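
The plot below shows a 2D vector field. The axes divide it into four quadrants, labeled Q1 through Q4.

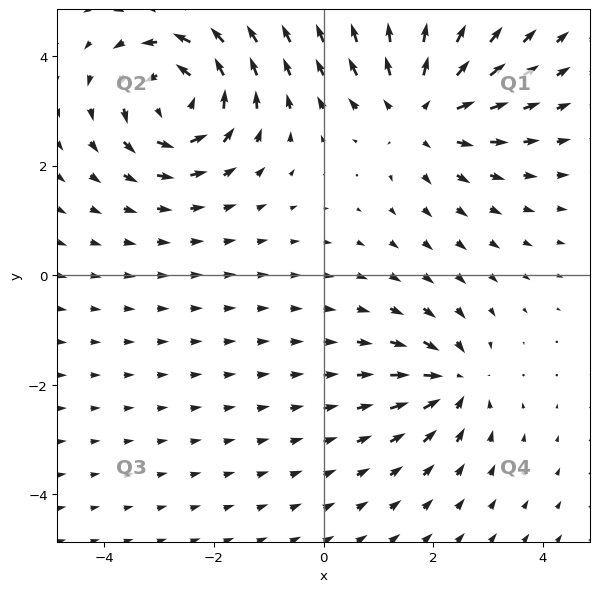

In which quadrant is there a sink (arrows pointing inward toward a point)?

The sink sits at approximately (2.4, -1.9), which lies in quadrant Q4. The divergence there is about -5, negative as expected for a sink.

Q4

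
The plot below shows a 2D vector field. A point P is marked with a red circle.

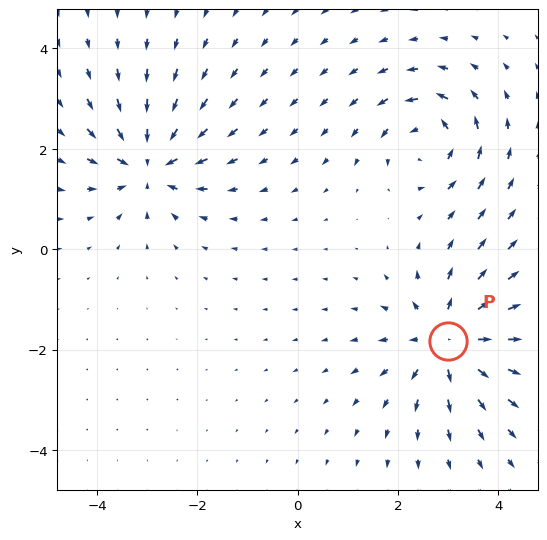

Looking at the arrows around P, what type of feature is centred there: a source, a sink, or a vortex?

At P (3.0, -1.8) the arrows spread outward. Divergence about +4, curl ≈0 — positive divergence with near-zero curl is a source.

source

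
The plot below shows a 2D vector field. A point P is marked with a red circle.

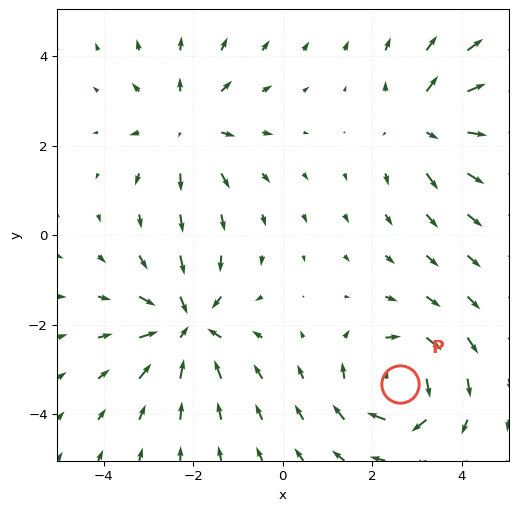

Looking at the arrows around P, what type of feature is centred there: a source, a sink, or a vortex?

vortex

At P (2.6, -3.3) the arrows circulate clockwise. Divergence ≈0, curl about -5 — near-zero divergence with nonzero curl is a vortex.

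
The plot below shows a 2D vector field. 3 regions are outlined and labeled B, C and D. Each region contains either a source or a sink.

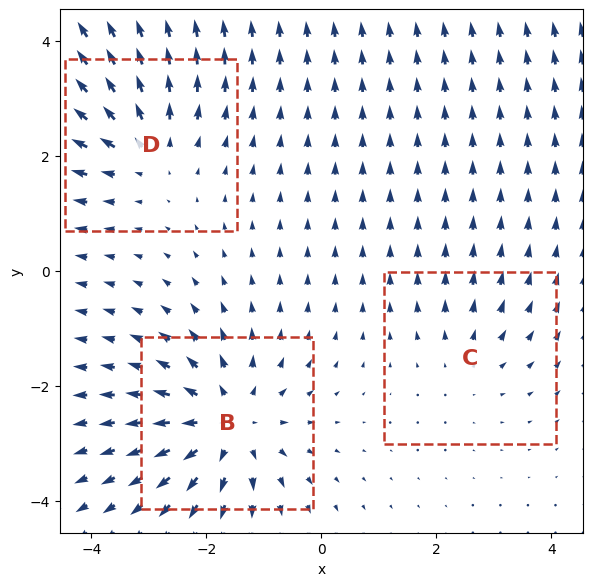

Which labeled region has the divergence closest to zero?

C

Divergence at each region's feature centre — B: about +4, C: about +2, D: about +3. Region C is closest to zero.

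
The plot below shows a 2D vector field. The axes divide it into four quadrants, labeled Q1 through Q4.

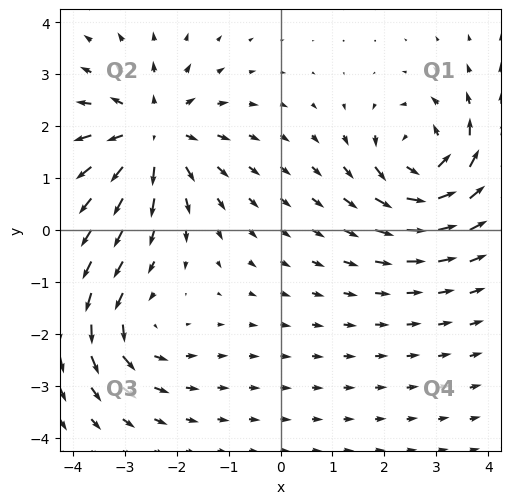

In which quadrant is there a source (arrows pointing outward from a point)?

Q2

The source sits at approximately (-2.5, 1.9), which lies in quadrant Q2. The divergence there is about +5, positive as expected for a source.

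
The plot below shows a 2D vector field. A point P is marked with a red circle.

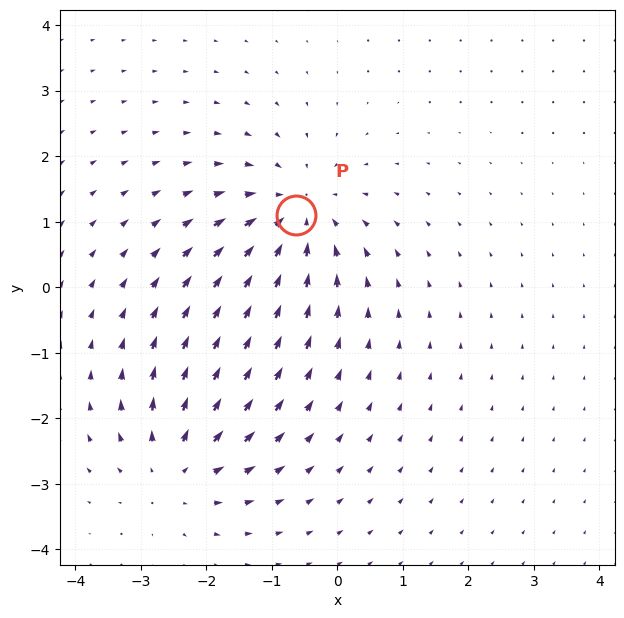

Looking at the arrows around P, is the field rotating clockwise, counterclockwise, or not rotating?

not rotating

Near P at (-0.6, 1.1) the arrows show no circulation. The curl there is ≈0.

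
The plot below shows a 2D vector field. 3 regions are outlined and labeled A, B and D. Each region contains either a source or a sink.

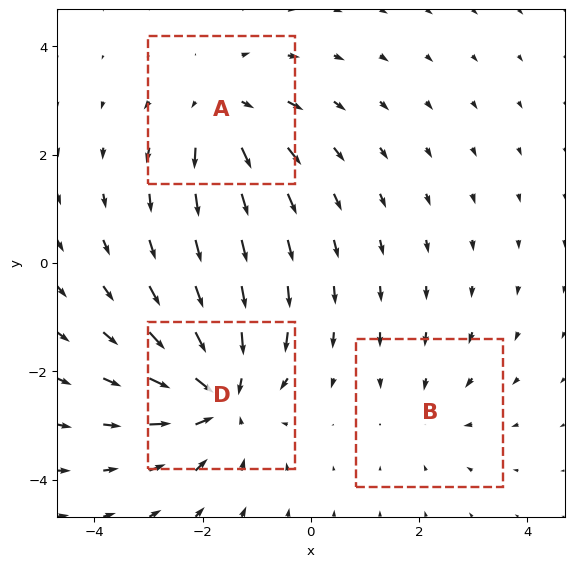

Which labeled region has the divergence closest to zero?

B

Divergence at each region's feature centre — A: about +3, B: about -2, D: about -5. Region B is closest to zero.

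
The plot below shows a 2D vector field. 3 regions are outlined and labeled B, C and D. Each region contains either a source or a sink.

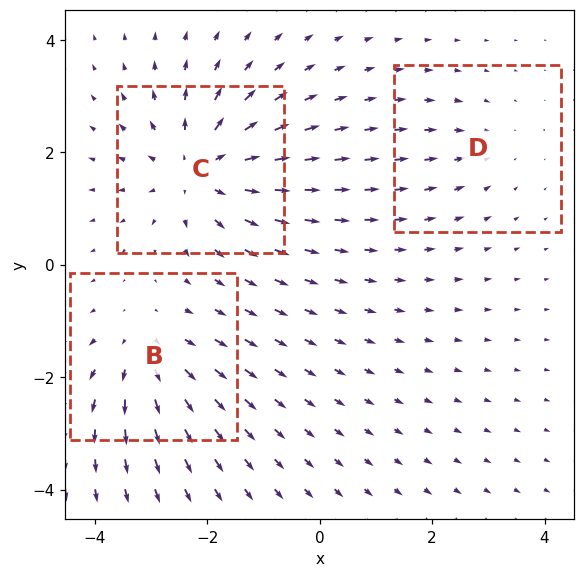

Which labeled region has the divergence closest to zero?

Divergence at each region's feature centre — B: about +3, C: about +5, D: about -2. Region D is closest to zero.

D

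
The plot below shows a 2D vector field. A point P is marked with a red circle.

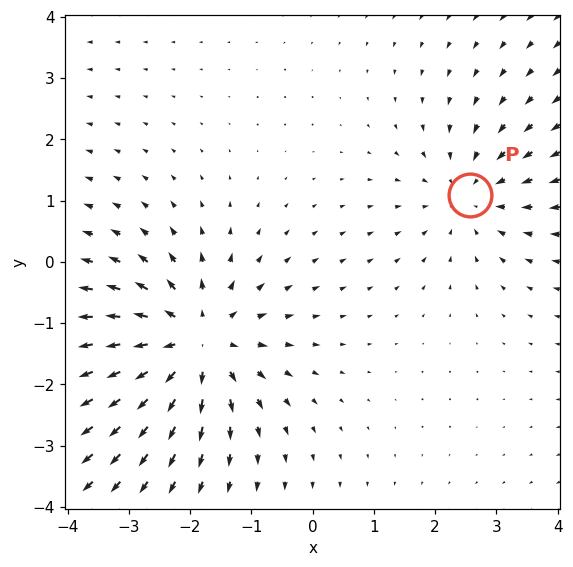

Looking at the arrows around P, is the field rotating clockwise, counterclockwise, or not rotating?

Near P at (2.6, 1.1) the arrows show no circulation. The curl there is ≈0.

not rotating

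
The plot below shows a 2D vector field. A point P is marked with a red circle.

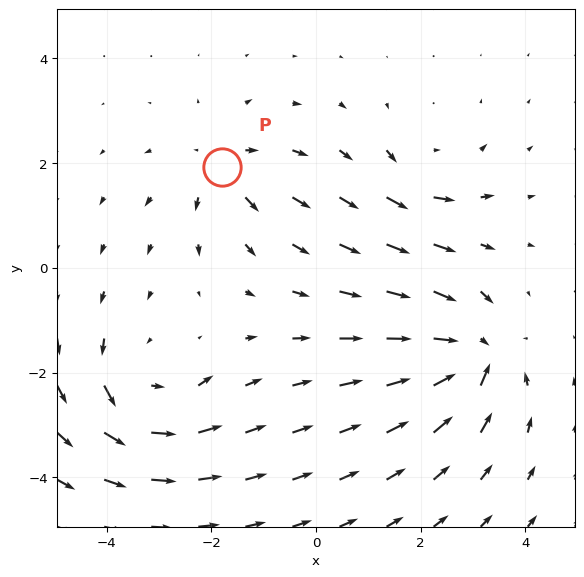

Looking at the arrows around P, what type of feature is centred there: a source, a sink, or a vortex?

At P (-1.8, 1.9) the arrows spread outward. Divergence about +4, curl ≈0 — positive divergence with near-zero curl is a source.

source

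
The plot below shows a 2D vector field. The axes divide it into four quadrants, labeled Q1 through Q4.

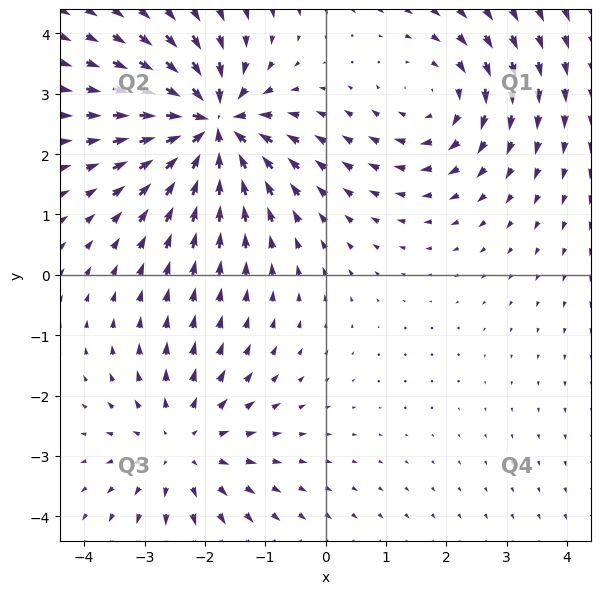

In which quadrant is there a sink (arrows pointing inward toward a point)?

Q2

The sink sits at approximately (-1.9, 2.5), which lies in quadrant Q2. The divergence there is about -7, negative as expected for a sink.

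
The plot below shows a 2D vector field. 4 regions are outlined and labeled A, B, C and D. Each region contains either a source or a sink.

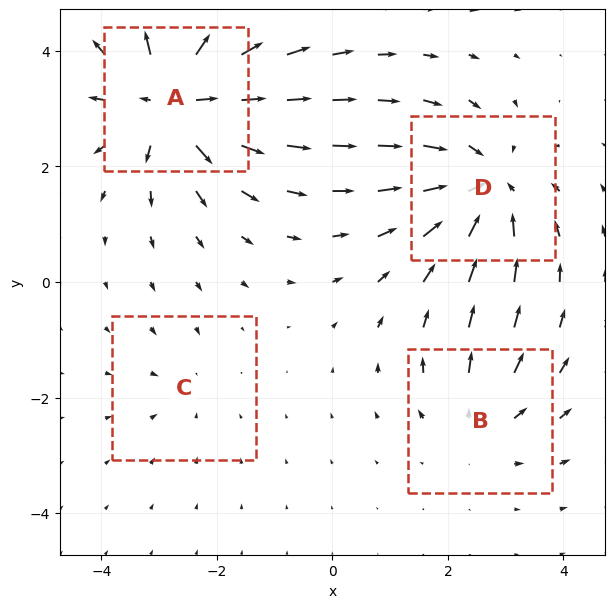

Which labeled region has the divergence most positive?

Divergence at each region's feature centre — A: about +7, B: about +3, C: about -2, D: about -5. Region A is most positive.

A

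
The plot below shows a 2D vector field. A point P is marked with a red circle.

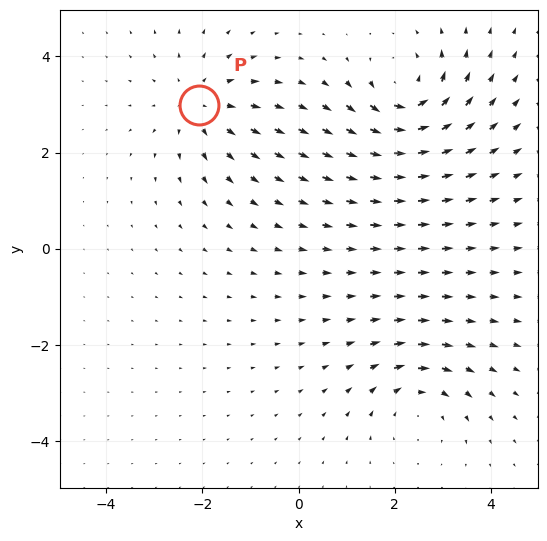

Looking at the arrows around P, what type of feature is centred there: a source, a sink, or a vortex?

source

At P (-2.1, 3.0) the arrows spread outward. Divergence about +4, curl ≈0 — positive divergence with near-zero curl is a source.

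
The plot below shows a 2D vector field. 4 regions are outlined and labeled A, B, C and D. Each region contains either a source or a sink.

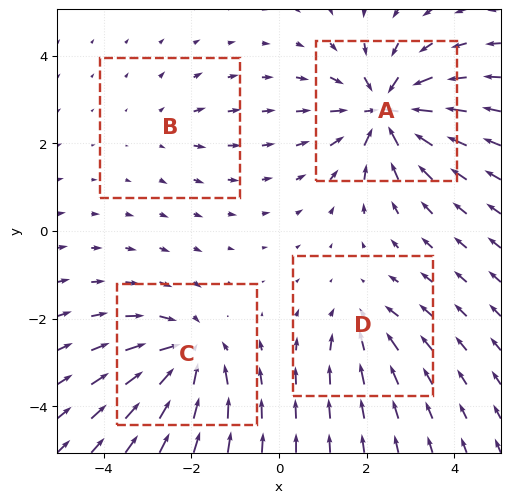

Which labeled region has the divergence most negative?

A

Divergence at each region's feature centre — A: about -7, B: about +2, C: about -6, D: about -3. Region A is most negative.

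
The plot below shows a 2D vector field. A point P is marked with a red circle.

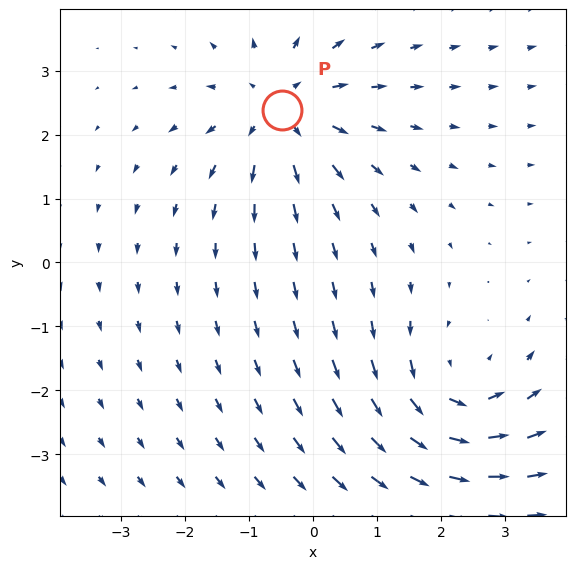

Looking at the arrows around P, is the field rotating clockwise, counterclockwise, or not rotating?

Near P at (-0.5, 2.4) the arrows show no circulation. The curl there is ≈0.

not rotating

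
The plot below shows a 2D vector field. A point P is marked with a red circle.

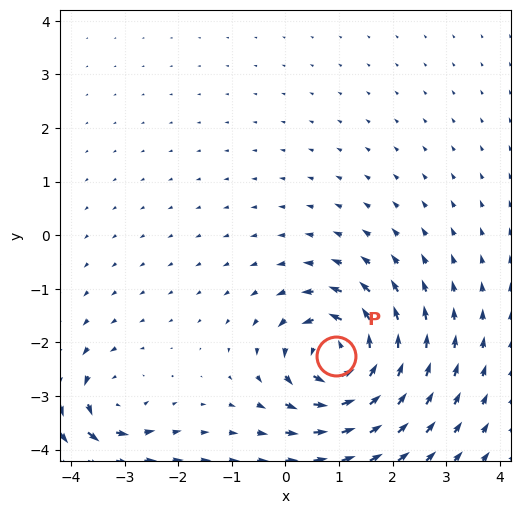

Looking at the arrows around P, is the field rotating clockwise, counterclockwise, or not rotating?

counterclockwise

Near P at (0.9, -2.3) the arrows circulate counterclockwise. The curl (z-component) there is about +7; positive curl means counterclockwise rotation.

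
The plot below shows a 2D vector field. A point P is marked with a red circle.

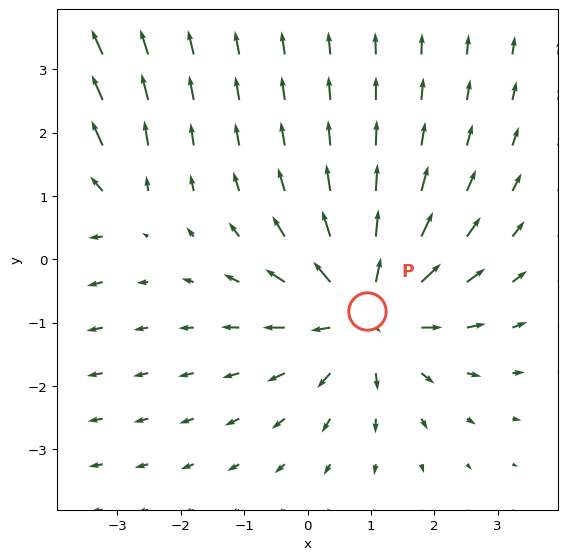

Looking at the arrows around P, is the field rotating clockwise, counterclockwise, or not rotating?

not rotating

Near P at (0.9, -0.8) the arrows show no circulation. The curl there is ≈0.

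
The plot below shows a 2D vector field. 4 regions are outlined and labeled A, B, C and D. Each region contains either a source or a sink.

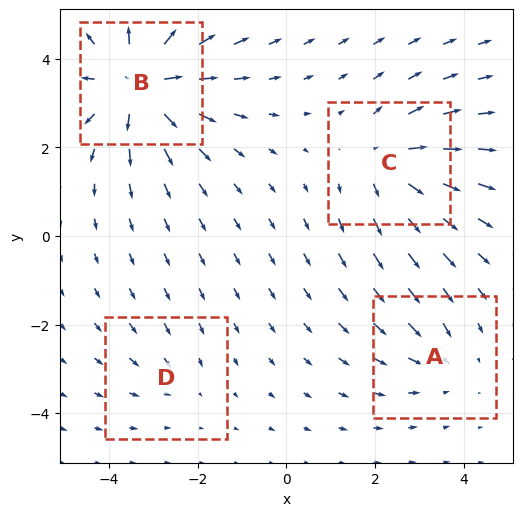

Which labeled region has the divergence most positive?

Divergence at each region's feature centre — A: about -3, B: about +7, C: about +5, D: about -2. Region B is most positive.

B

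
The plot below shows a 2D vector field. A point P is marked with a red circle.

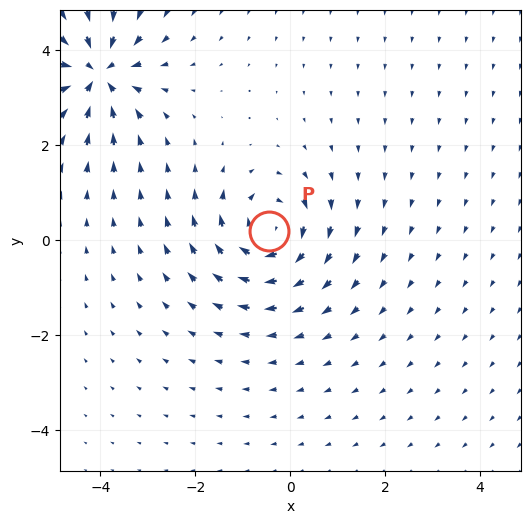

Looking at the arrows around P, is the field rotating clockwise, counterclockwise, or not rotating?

Near P at (-0.4, 0.2) the arrows circulate clockwise. The curl (z-component) there is about -5; negative curl means clockwise rotation.

clockwise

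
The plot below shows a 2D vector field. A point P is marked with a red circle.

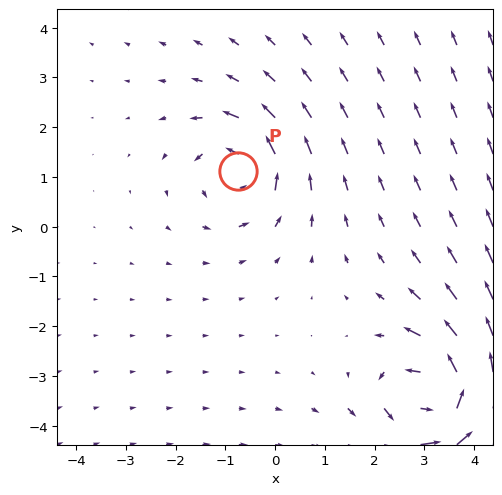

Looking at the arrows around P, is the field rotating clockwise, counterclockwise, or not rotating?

Near P at (-0.7, 1.1) the arrows circulate counterclockwise. The curl (z-component) there is about +4; positive curl means counterclockwise rotation.

counterclockwise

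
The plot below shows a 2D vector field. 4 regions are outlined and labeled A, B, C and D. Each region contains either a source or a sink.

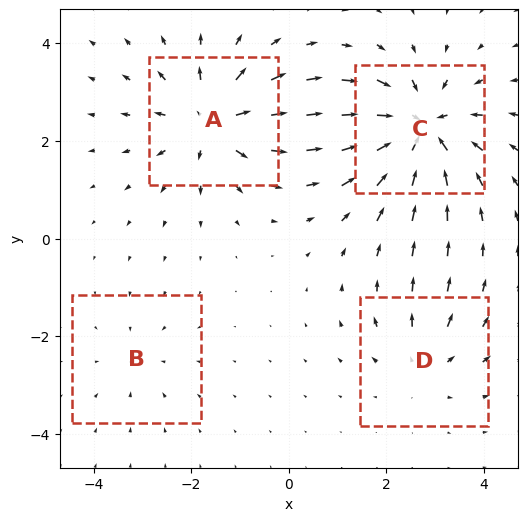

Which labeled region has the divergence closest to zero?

Divergence at each region's feature centre — A: about +6, B: about -2, C: about -7, D: about +3. Region B is closest to zero.

B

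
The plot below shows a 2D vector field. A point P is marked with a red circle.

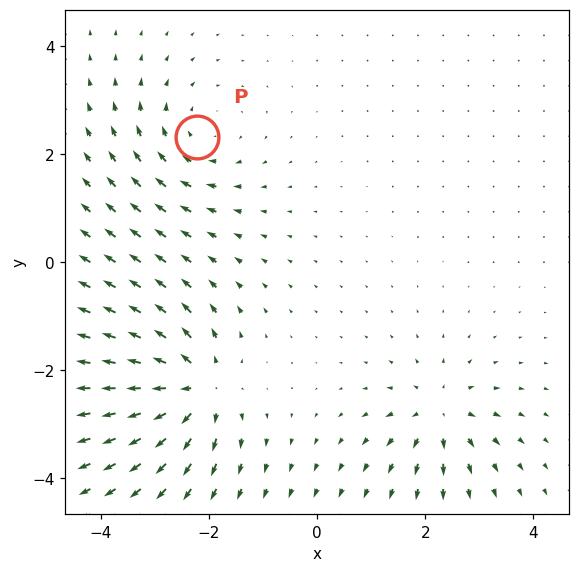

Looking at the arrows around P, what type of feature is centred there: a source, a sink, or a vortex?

vortex

At P (-2.2, 2.3) the arrows circulate clockwise. Divergence ≈0, curl about -3 — near-zero divergence with nonzero curl is a vortex.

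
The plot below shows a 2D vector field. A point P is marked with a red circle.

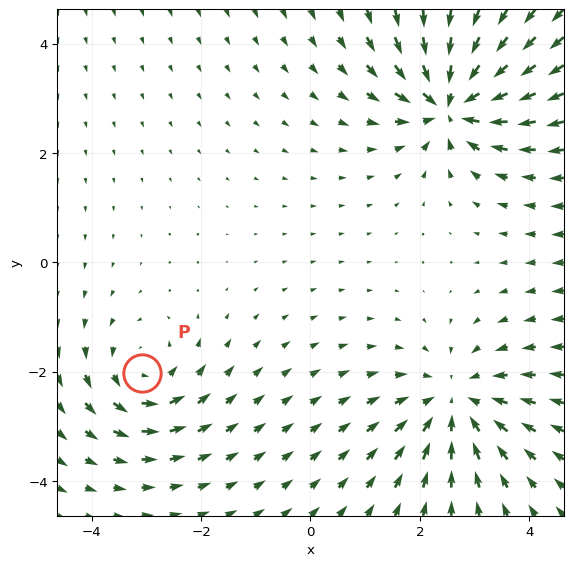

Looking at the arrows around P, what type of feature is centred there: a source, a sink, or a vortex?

vortex

At P (-3.1, -2.0) the arrows circulate counterclockwise. Divergence ≈0, curl about +3 — near-zero divergence with nonzero curl is a vortex.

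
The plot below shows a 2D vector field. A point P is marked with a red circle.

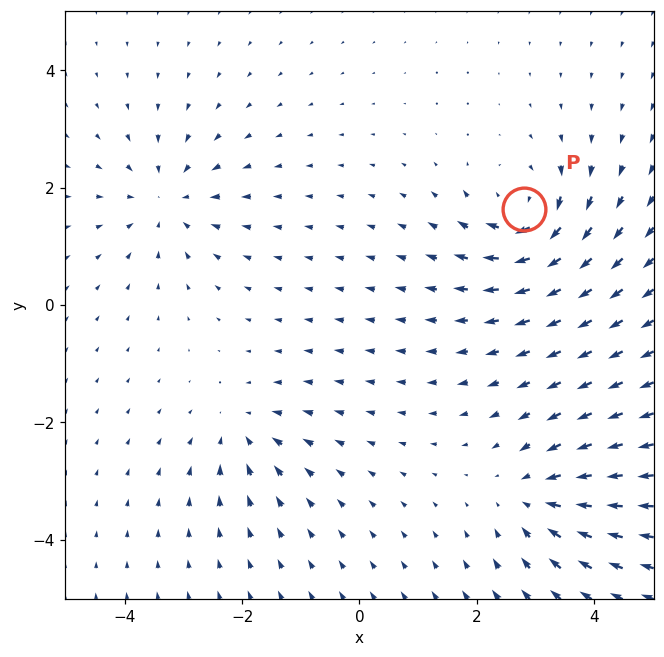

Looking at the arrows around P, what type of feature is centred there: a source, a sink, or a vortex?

vortex

At P (2.8, 1.6) the arrows circulate clockwise. Divergence ≈0, curl about -7 — near-zero divergence with nonzero curl is a vortex.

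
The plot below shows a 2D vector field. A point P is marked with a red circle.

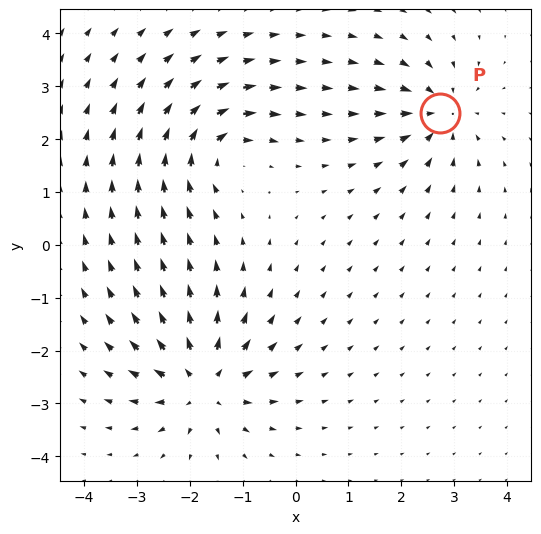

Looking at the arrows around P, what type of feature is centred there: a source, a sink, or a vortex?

At P (2.7, 2.5) the arrows converge inward. Divergence about -4, curl ≈0 — negative divergence with near-zero curl is a sink.

sink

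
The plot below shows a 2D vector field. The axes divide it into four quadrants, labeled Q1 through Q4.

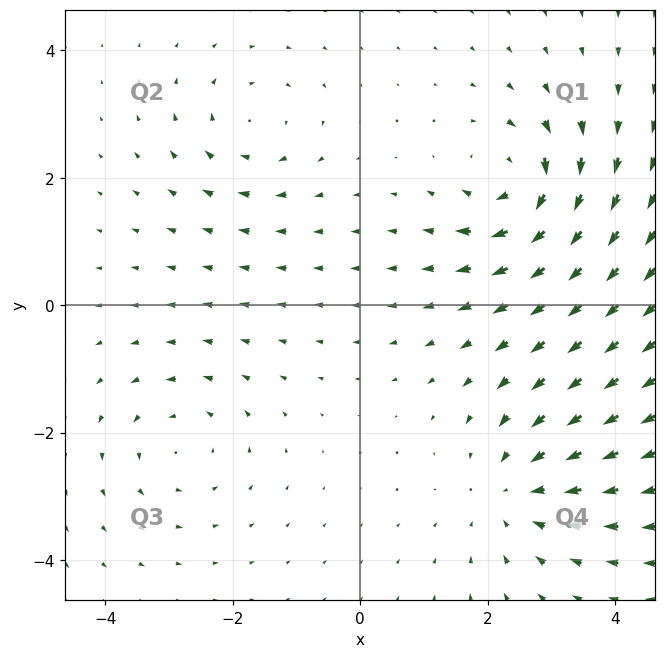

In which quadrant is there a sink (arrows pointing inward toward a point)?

The sink sits at approximately (2.4, -2.9), which lies in quadrant Q4. The divergence there is about -4, negative as expected for a sink.

Q4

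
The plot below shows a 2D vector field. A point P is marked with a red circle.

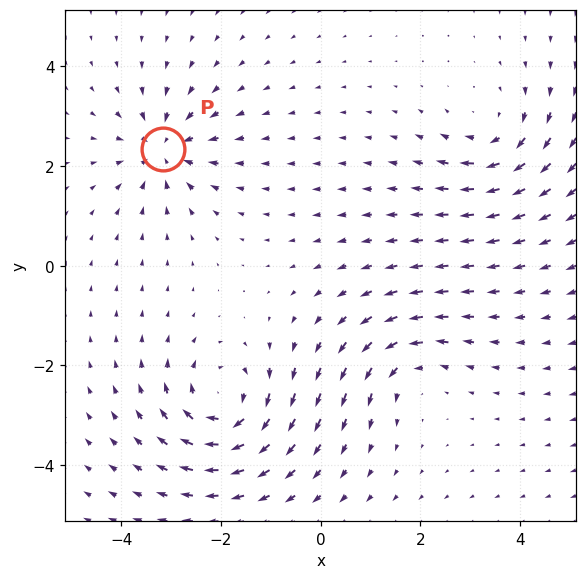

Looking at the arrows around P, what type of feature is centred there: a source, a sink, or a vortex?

sink

At P (-3.2, 2.3) the arrows converge inward. Divergence about -5, curl ≈0 — negative divergence with near-zero curl is a sink.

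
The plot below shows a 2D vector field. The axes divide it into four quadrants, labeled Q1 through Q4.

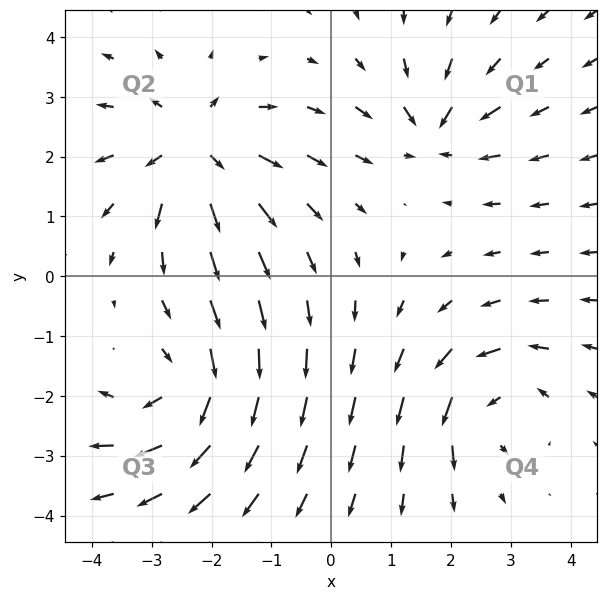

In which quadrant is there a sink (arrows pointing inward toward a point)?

Q1

The sink sits at approximately (1.7, 2.4), which lies in quadrant Q1. The divergence there is about -5, negative as expected for a sink.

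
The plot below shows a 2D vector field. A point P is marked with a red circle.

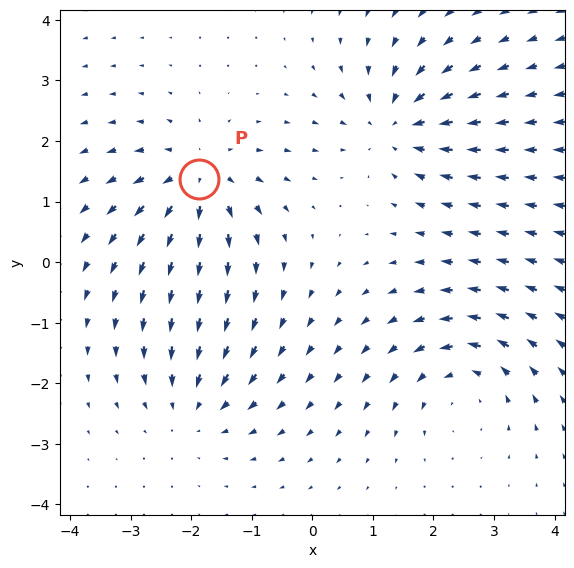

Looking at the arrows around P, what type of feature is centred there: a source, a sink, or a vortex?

At P (-1.9, 1.4) the arrows spread outward. Divergence about +6, curl ≈0 — positive divergence with near-zero curl is a source.

source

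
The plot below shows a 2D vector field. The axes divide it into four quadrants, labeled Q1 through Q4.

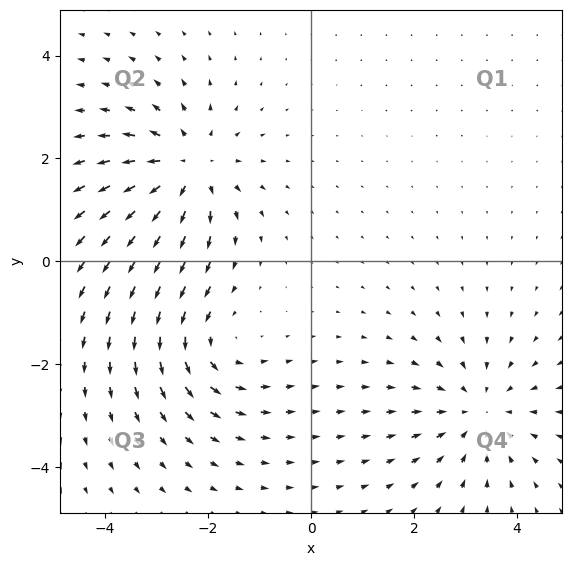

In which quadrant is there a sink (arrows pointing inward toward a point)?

The sink sits at approximately (3.3, -2.9), which lies in quadrant Q4. The divergence there is about -4, negative as expected for a sink.

Q4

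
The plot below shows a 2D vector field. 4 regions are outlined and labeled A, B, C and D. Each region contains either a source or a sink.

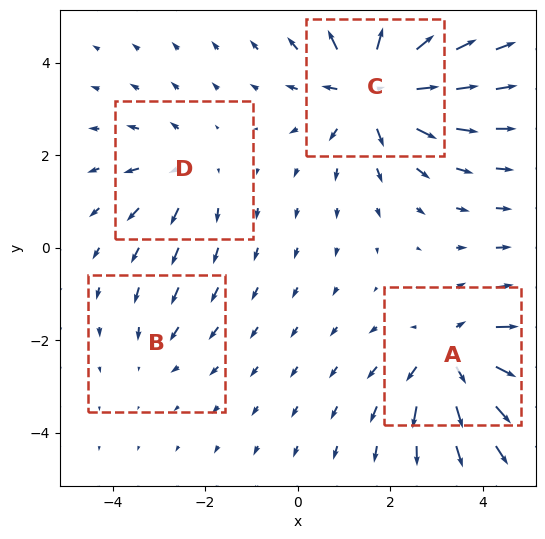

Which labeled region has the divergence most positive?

C

Divergence at each region's feature centre — A: about +5, B: about -2, C: about +7, D: about +3. Region C is most positive.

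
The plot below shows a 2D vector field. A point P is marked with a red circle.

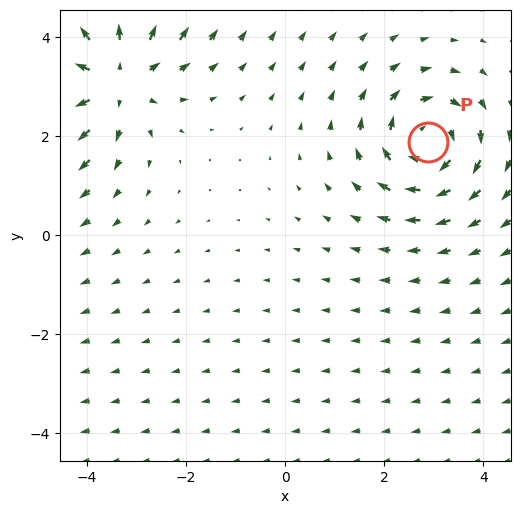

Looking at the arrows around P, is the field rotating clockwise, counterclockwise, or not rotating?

clockwise

Near P at (2.9, 1.9) the arrows circulate clockwise. The curl (z-component) there is about -4; negative curl means clockwise rotation.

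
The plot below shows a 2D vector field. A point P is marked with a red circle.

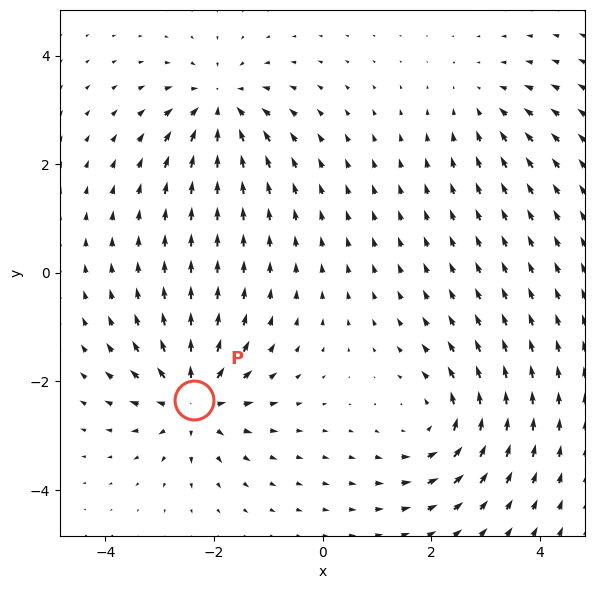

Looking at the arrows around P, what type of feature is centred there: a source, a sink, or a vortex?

source

At P (-2.4, -2.3) the arrows spread outward. Divergence about +7, curl ≈0 — positive divergence with near-zero curl is a source.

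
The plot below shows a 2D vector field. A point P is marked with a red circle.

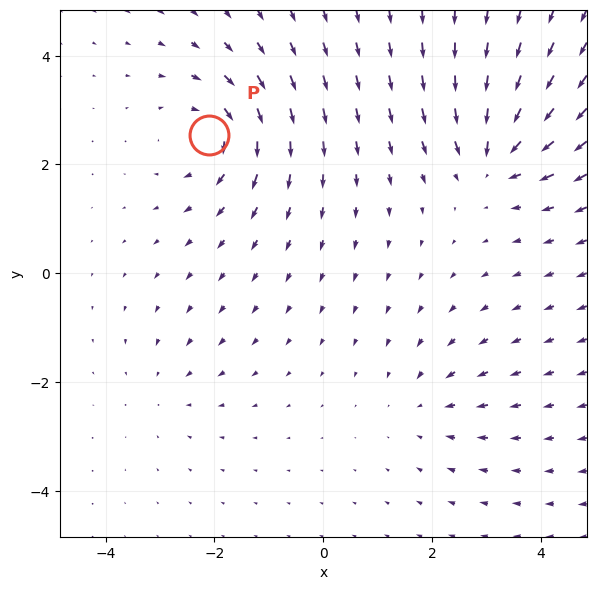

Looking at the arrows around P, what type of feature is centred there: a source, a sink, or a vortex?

vortex

At P (-2.1, 2.5) the arrows circulate clockwise. Divergence ≈0, curl about -5 — near-zero divergence with nonzero curl is a vortex.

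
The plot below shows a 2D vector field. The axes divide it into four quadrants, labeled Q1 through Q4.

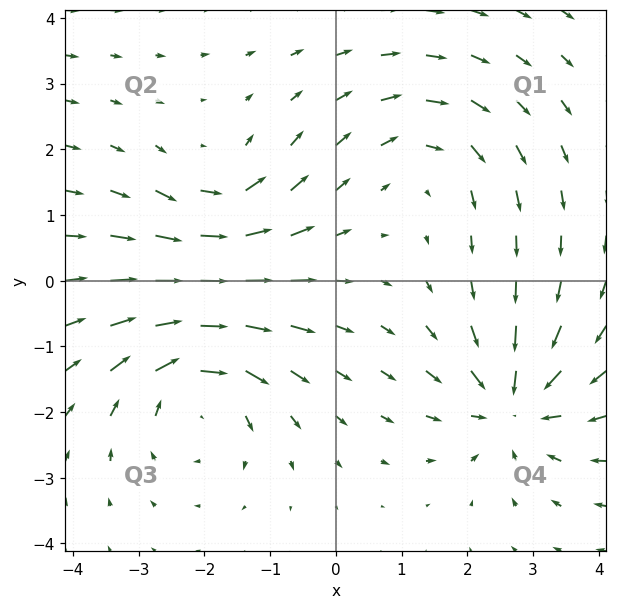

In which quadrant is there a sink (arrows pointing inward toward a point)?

The sink sits at approximately (2.7, -1.9), which lies in quadrant Q4. The divergence there is about -5, negative as expected for a sink.

Q4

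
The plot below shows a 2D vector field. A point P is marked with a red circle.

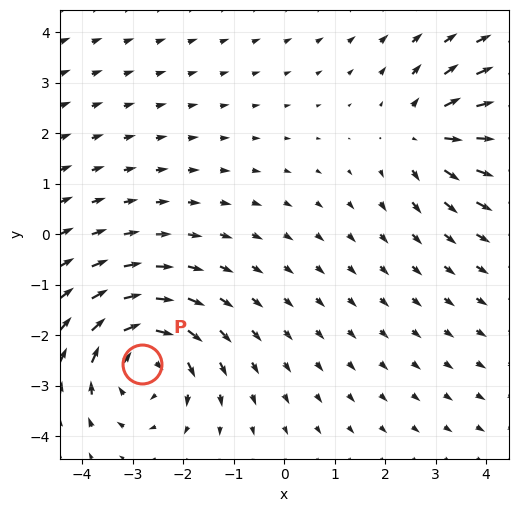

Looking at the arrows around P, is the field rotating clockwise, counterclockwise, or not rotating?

Near P at (-2.8, -2.6) the arrows circulate clockwise. The curl (z-component) there is about -4; negative curl means clockwise rotation.

clockwise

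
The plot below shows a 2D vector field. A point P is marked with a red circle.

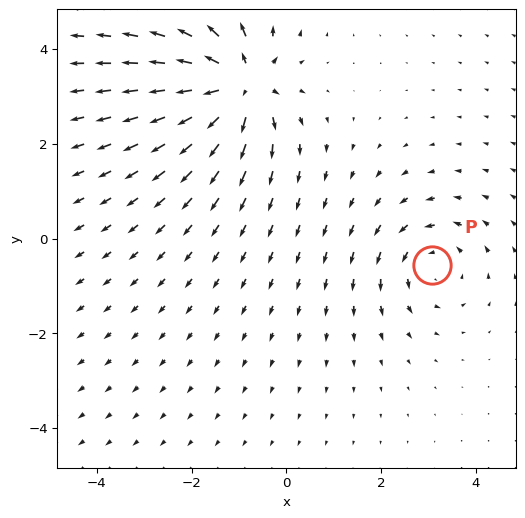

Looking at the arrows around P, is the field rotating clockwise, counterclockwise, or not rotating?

counterclockwise

Near P at (3.1, -0.6) the arrows circulate counterclockwise. The curl (z-component) there is about +3; positive curl means counterclockwise rotation.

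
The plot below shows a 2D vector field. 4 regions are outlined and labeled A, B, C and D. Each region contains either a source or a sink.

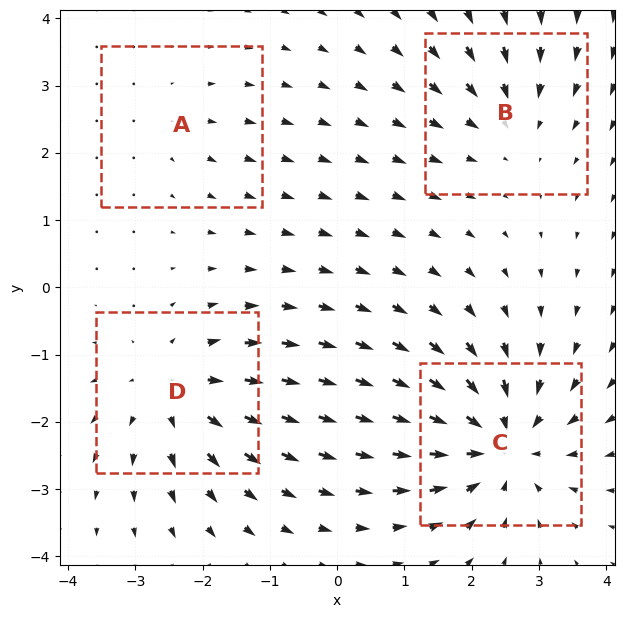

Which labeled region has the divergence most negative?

Divergence at each region's feature centre — A: about +2, B: about -3, C: about -6, D: about +5. Region C is most negative.

C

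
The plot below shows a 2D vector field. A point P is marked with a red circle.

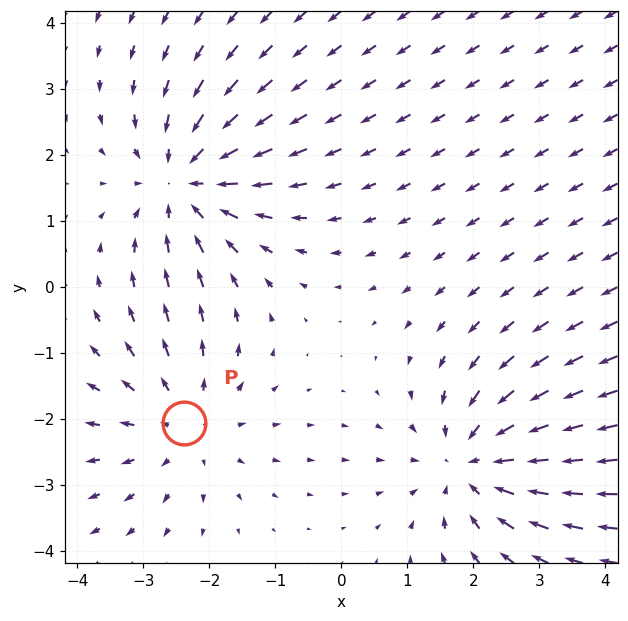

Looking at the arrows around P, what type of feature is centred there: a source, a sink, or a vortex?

At P (-2.4, -2.1) the arrows spread outward. Divergence about +2, curl ≈0 — positive divergence with near-zero curl is a source.

source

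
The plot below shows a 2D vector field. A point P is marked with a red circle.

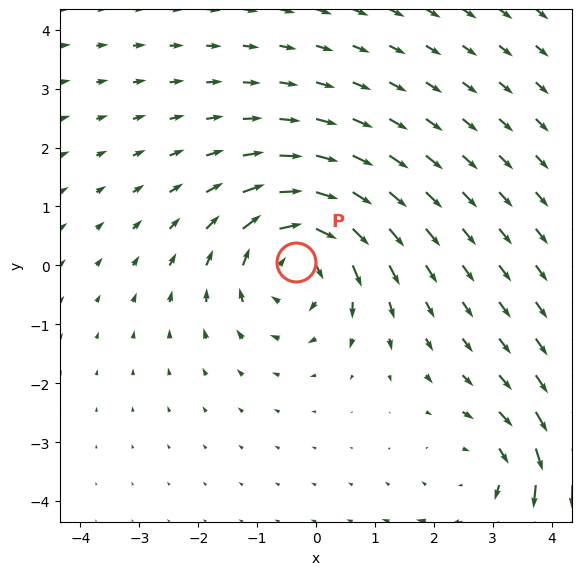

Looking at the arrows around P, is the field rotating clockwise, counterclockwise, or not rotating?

Near P at (-0.3, 0.1) the arrows circulate clockwise. The curl (z-component) there is about -4; negative curl means clockwise rotation.

clockwise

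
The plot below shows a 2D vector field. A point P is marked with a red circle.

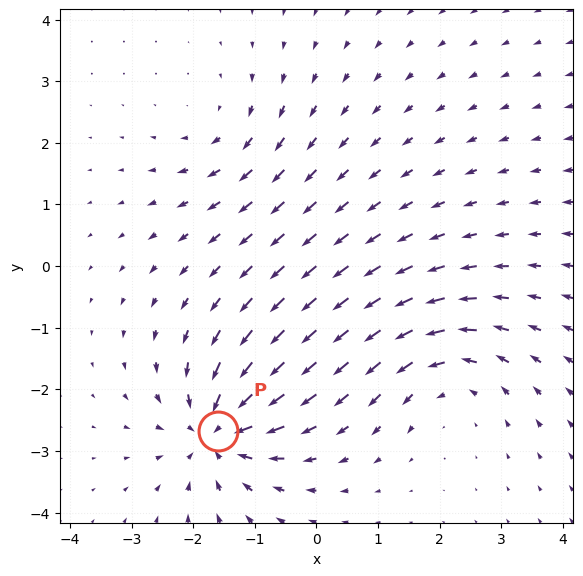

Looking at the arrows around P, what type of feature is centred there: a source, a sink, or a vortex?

sink

At P (-1.6, -2.7) the arrows converge inward. Divergence about -6, curl ≈0 — negative divergence with near-zero curl is a sink.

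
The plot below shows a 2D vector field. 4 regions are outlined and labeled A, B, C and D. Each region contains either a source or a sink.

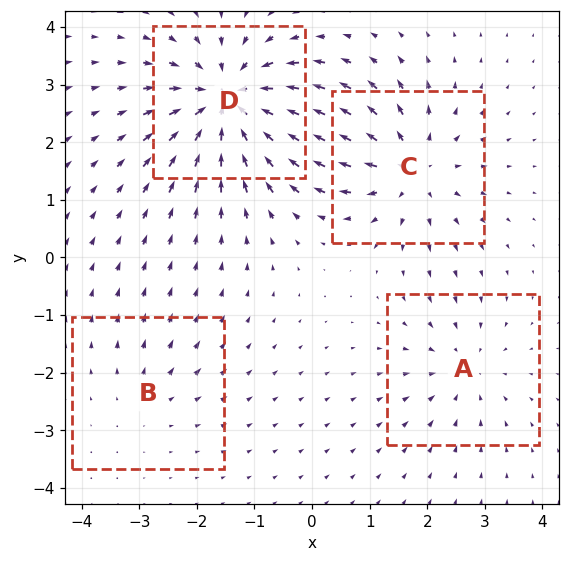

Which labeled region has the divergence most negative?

D

Divergence at each region's feature centre — A: about -3, B: about +2, C: about +5, D: about -7. Region D is most negative.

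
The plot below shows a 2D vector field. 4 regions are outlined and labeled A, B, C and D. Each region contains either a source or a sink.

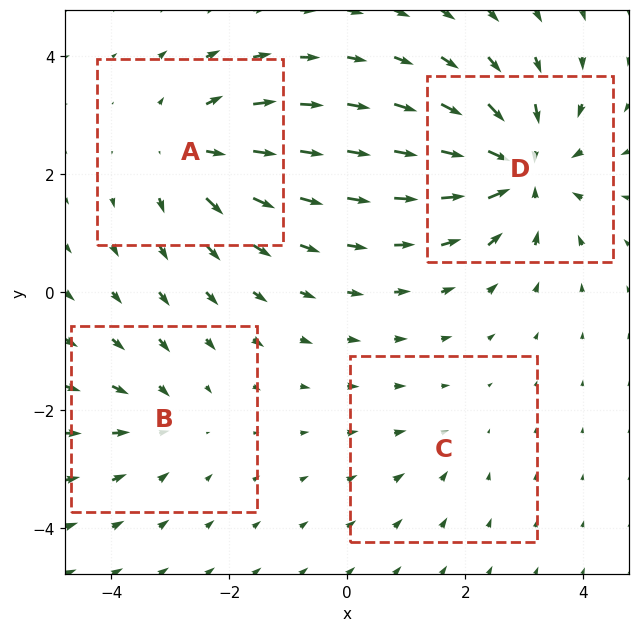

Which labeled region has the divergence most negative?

Divergence at each region's feature centre — A: about +5, B: about -3, C: about -2, D: about -7. Region D is most negative.

D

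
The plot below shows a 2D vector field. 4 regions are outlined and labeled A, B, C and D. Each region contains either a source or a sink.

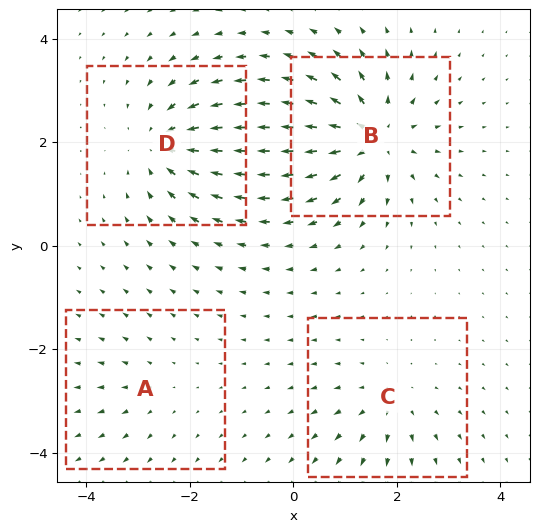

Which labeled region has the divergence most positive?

B

Divergence at each region's feature centre — A: about +2, B: about +7, C: about +4, D: about -6. Region B is most positive.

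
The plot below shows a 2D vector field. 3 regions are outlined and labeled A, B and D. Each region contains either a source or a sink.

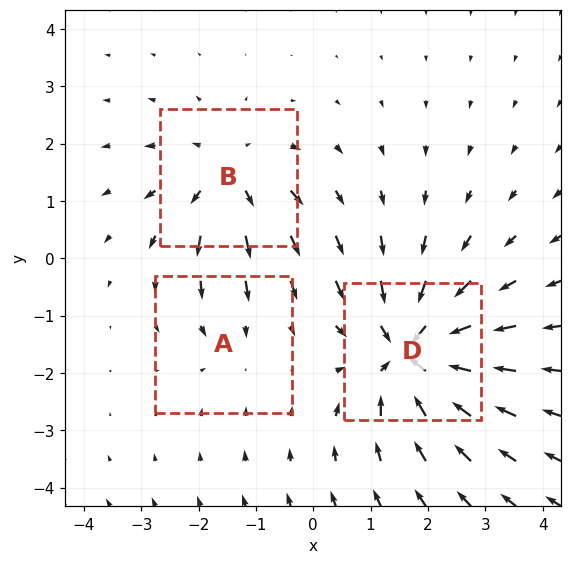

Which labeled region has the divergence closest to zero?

A

Divergence at each region's feature centre — A: about -2, B: about +3, D: about -6. Region A is closest to zero.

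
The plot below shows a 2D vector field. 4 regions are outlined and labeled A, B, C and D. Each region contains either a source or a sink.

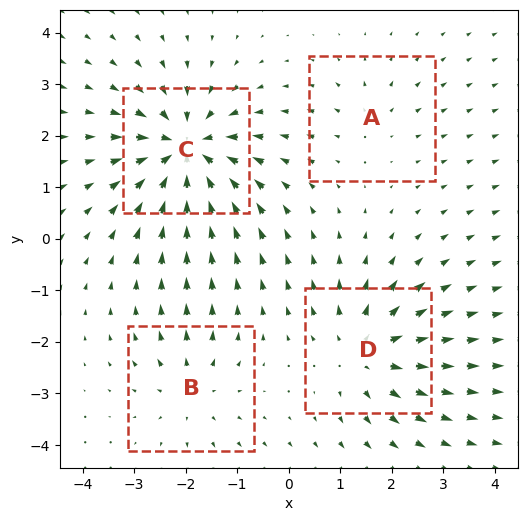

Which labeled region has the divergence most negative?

C

Divergence at each region's feature centre — A: about +2, B: about +4, C: about -7, D: about +5. Region C is most negative.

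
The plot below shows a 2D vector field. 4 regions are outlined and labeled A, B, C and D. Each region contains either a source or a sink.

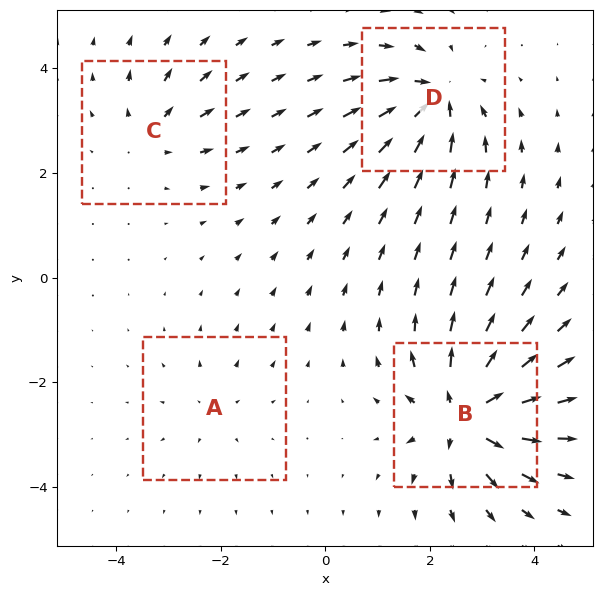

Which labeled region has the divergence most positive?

B

Divergence at each region's feature centre — A: about +3, B: about +9, C: about +4, D: about -7. Region B is most positive.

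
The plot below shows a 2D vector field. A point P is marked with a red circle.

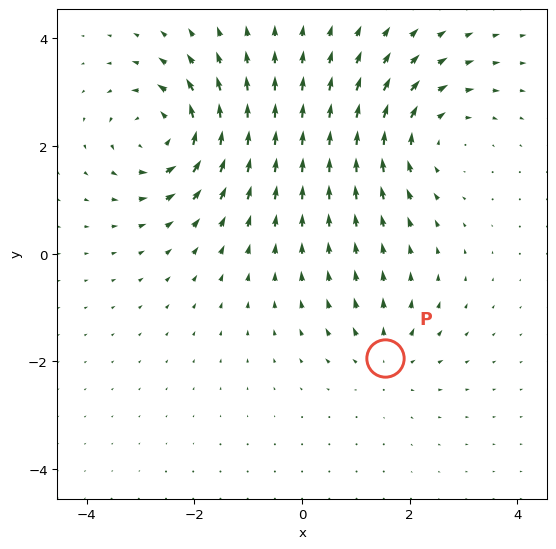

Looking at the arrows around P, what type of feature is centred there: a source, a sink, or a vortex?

At P (1.5, -1.9) the arrows spread outward. Divergence about +3, curl ≈0 — positive divergence with near-zero curl is a source.

source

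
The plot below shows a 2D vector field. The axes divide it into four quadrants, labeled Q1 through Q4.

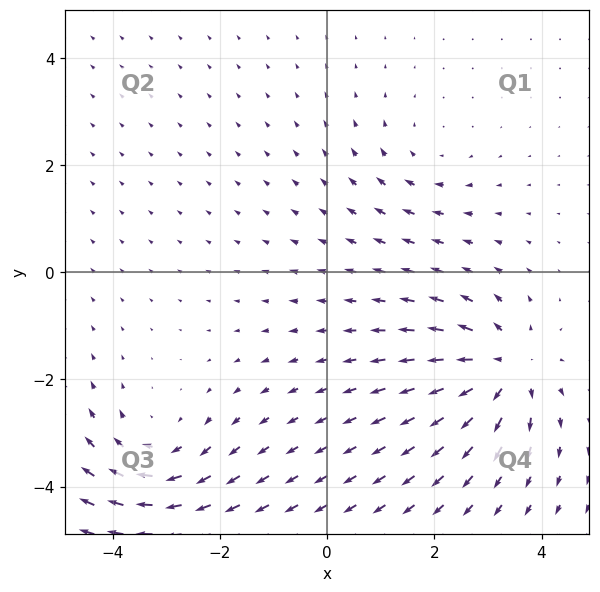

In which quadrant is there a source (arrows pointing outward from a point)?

Q4

The source sits at approximately (3.3, -1.8), which lies in quadrant Q4. The divergence there is about +6, positive as expected for a source.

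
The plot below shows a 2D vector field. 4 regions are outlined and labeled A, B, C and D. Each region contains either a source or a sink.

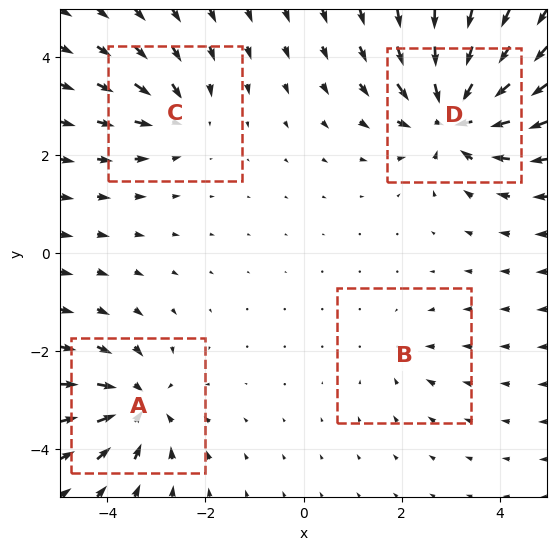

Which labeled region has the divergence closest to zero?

Divergence at each region's feature centre — A: about -5, B: about -2, C: about -4, D: about -8. Region B is closest to zero.

B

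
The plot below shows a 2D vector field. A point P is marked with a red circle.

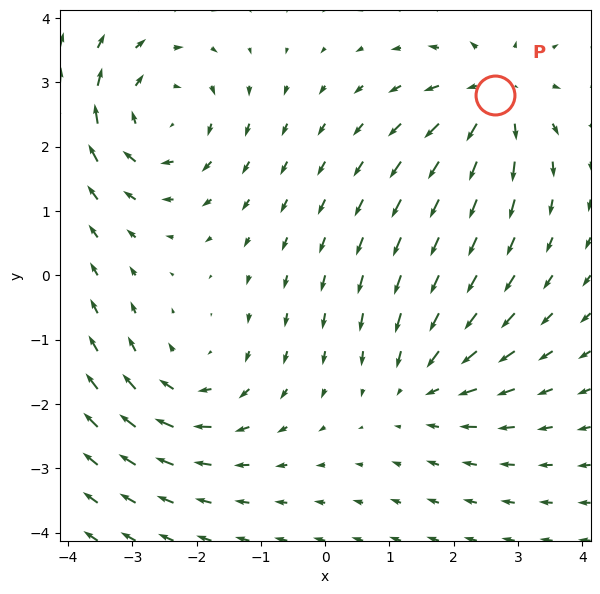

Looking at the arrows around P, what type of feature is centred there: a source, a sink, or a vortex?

At P (2.6, 2.8) the arrows spread outward. Divergence about +4, curl ≈0 — positive divergence with near-zero curl is a source.

source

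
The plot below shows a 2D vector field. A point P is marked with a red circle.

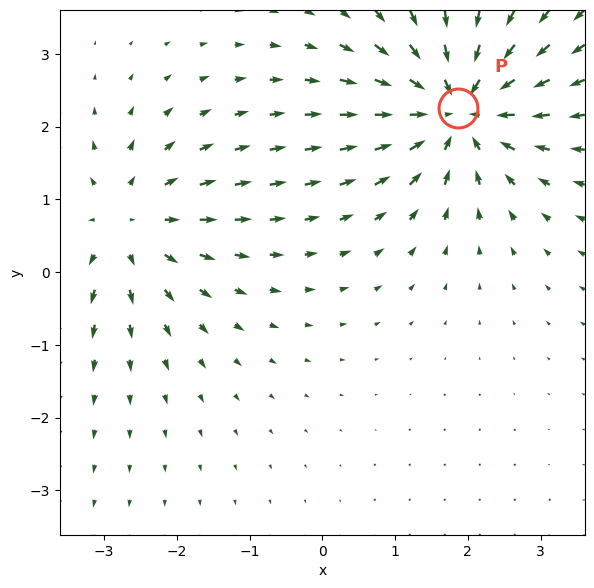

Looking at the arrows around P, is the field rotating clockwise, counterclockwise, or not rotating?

Near P at (1.9, 2.3) the arrows show no circulation. The curl there is ≈0.

not rotating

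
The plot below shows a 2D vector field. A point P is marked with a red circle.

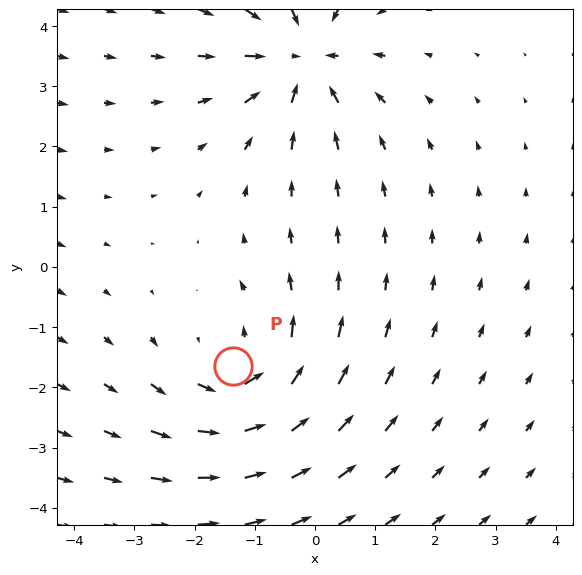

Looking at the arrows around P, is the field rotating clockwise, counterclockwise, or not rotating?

Near P at (-1.4, -1.6) the arrows circulate counterclockwise. The curl (z-component) there is about +3; positive curl means counterclockwise rotation.

counterclockwise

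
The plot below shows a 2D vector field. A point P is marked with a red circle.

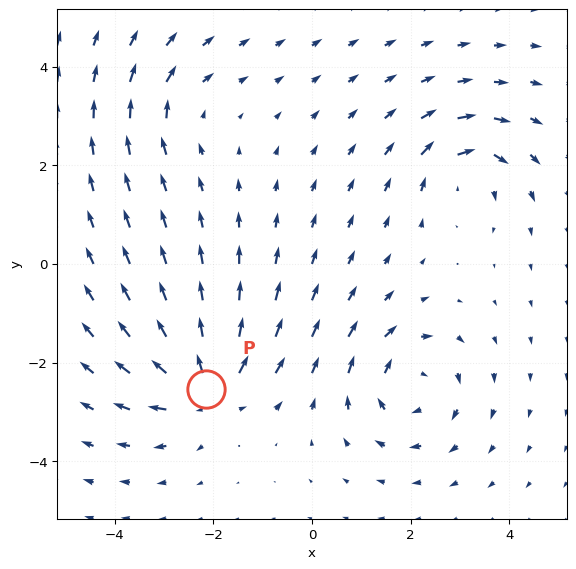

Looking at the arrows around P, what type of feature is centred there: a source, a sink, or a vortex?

source

At P (-2.1, -2.5) the arrows spread outward. Divergence about +6, curl ≈0 — positive divergence with near-zero curl is a source.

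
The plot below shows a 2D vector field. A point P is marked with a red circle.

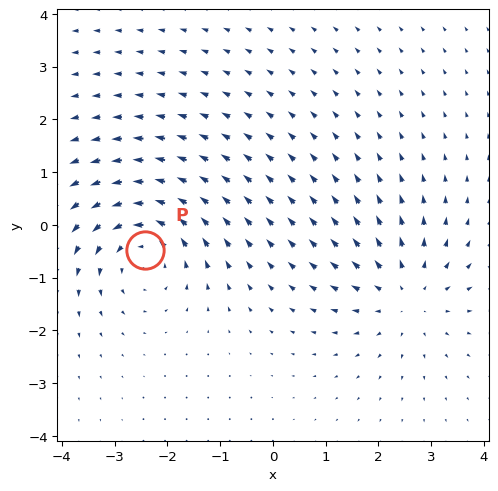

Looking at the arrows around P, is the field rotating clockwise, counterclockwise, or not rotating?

counterclockwise

Near P at (-2.4, -0.5) the arrows circulate counterclockwise. The curl (z-component) there is about +5; positive curl means counterclockwise rotation.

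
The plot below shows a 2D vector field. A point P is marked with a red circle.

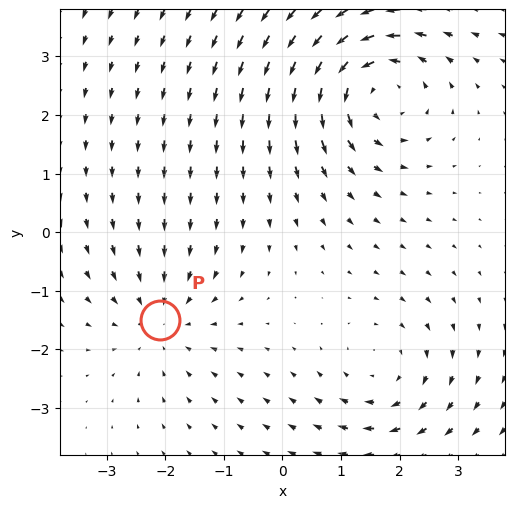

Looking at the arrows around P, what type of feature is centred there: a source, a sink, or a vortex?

sink

At P (-2.1, -1.5) the arrows converge inward. Divergence about -3, curl ≈0 — negative divergence with near-zero curl is a sink.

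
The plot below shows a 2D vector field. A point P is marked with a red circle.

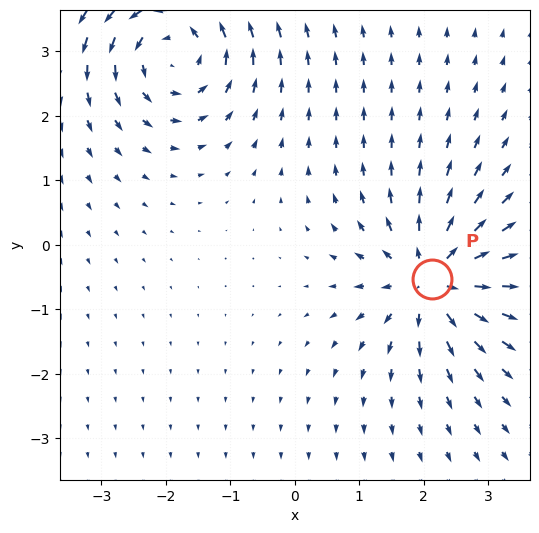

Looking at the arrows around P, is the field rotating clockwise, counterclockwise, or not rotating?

Near P at (2.1, -0.5) the arrows show no circulation. The curl there is ≈0.

not rotating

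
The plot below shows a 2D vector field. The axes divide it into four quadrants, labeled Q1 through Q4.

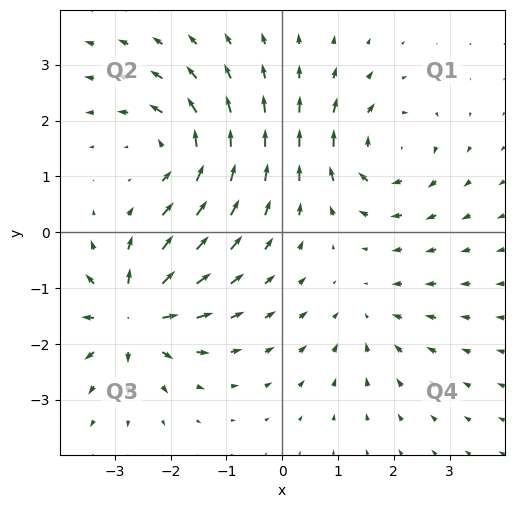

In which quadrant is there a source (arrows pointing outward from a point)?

The source sits at approximately (-2.7, -1.5), which lies in quadrant Q3. The divergence there is about +7, positive as expected for a source.

Q3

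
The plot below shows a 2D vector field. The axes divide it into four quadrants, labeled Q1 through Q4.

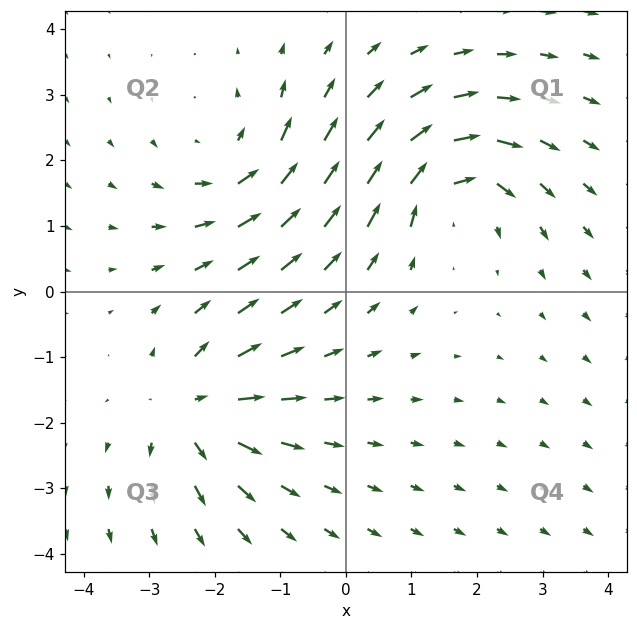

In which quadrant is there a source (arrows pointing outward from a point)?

The source sits at approximately (-2.3, -1.8), which lies in quadrant Q3. The divergence there is about +4, positive as expected for a source.

Q3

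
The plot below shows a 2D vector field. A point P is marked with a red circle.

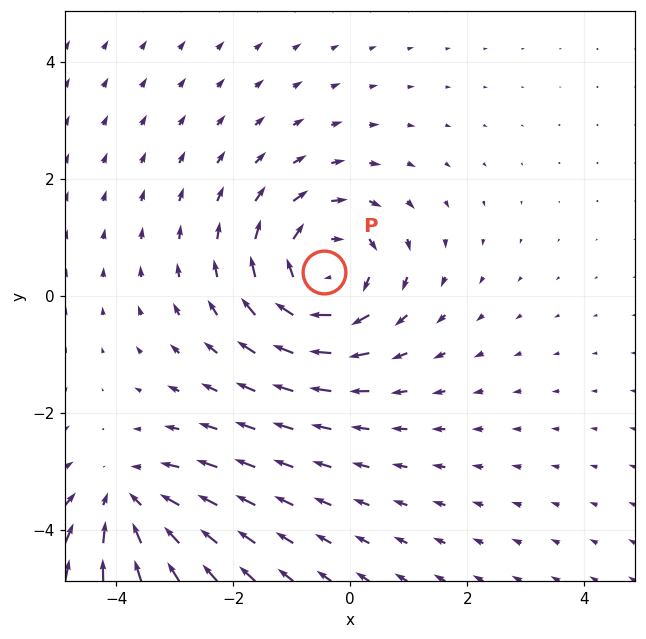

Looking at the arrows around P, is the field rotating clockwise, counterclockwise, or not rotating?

Near P at (-0.5, 0.4) the arrows circulate clockwise. The curl (z-component) there is about -4; negative curl means clockwise rotation.

clockwise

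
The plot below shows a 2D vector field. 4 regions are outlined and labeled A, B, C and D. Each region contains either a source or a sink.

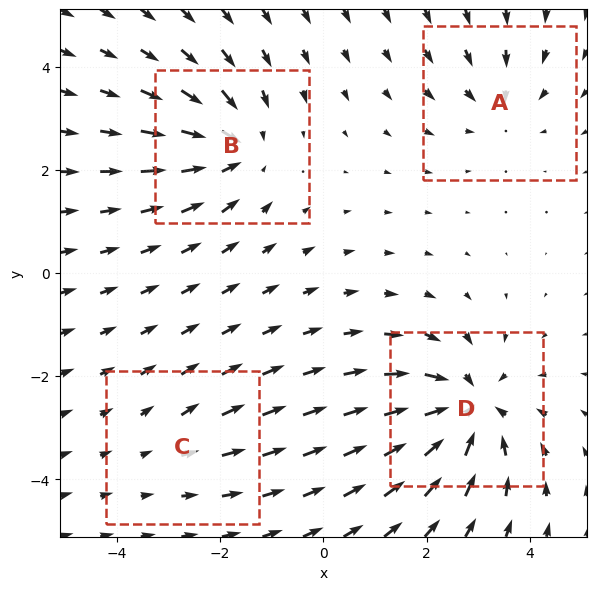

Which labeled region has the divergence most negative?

D

Divergence at each region's feature centre — A: about -3, B: about -5, C: about +2, D: about -7. Region D is most negative.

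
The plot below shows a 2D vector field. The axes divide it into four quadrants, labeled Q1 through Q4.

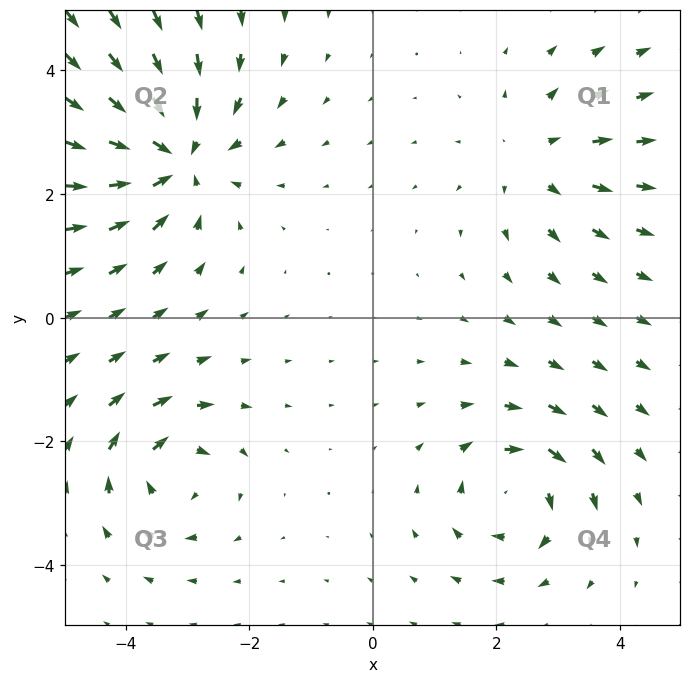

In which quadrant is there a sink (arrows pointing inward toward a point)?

Q2

The sink sits at approximately (-3.2, 2.6), which lies in quadrant Q2. The divergence there is about -4, negative as expected for a sink.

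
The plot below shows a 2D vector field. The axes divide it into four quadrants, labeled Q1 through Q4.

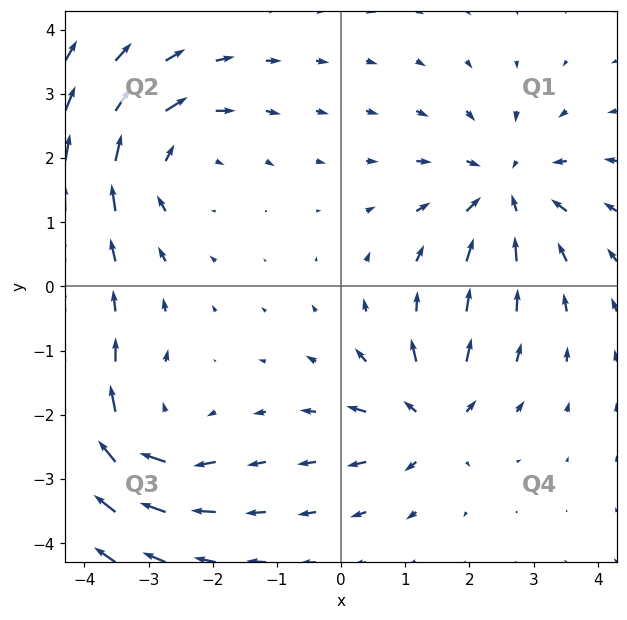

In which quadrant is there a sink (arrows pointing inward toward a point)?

Q1

The sink sits at approximately (2.6, 1.5), which lies in quadrant Q1. The divergence there is about -4, negative as expected for a sink.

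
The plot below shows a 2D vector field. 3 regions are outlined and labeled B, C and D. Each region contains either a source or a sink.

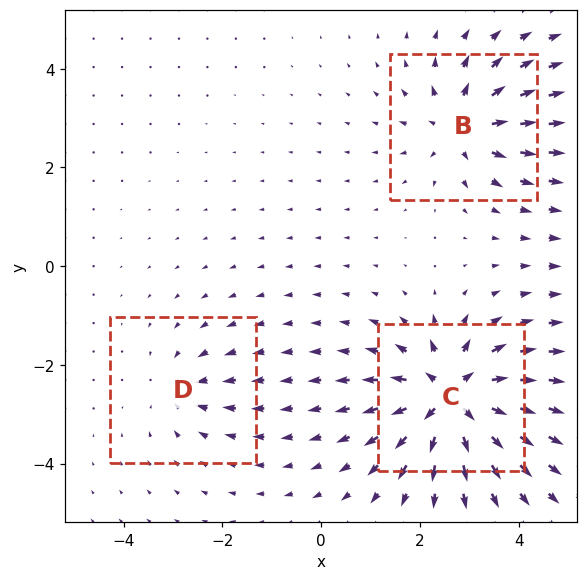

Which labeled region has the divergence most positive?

Divergence at each region's feature centre — B: about +4, C: about +7, D: about -3. Region C is most positive.

C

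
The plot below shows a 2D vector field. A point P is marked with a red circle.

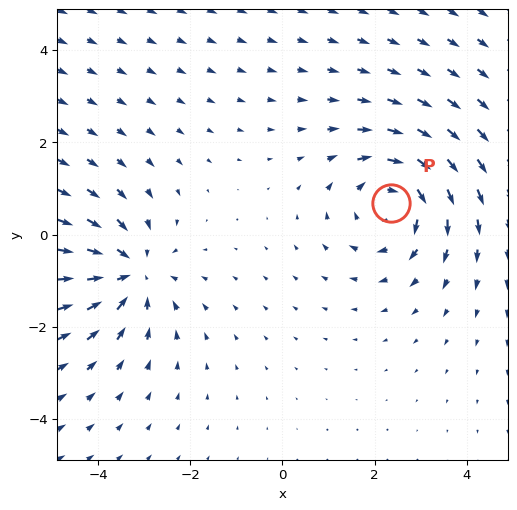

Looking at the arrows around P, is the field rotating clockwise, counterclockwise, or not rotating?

Near P at (2.4, 0.7) the arrows circulate clockwise. The curl (z-component) there is about -4; negative curl means clockwise rotation.

clockwise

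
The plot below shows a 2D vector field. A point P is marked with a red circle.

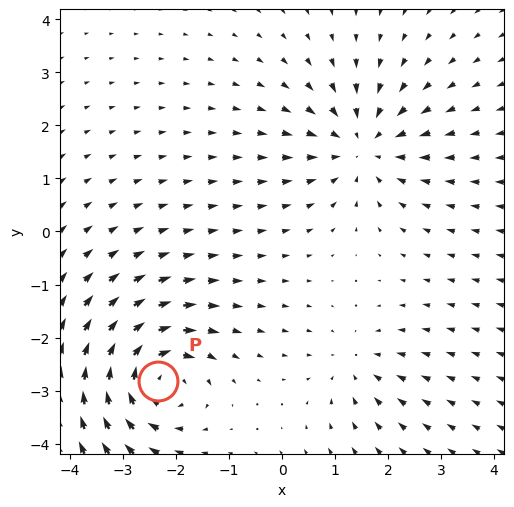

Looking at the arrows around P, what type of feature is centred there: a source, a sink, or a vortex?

vortex

At P (-2.3, -2.8) the arrows circulate clockwise. Divergence ≈0, curl about -6 — near-zero divergence with nonzero curl is a vortex.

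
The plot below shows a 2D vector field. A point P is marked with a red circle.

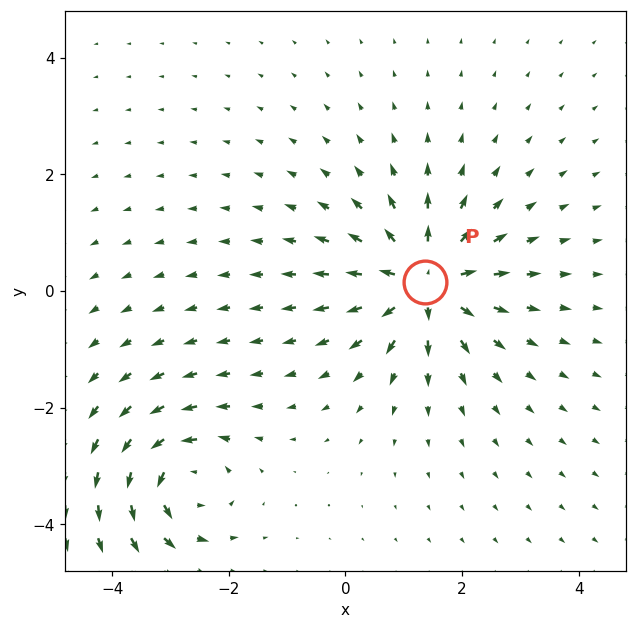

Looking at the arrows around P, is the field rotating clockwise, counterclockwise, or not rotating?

not rotating

Near P at (1.4, 0.2) the arrows show no circulation. The curl there is ≈0.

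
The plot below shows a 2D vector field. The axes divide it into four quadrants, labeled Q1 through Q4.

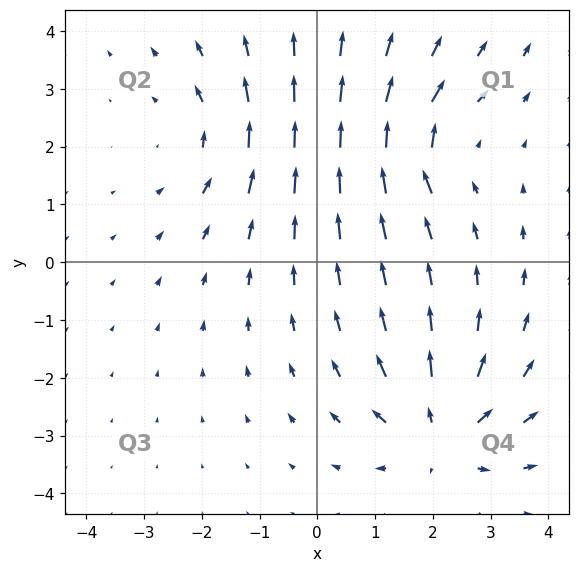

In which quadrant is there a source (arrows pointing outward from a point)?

Q4

The source sits at approximately (2.1, -3.0), which lies in quadrant Q4. The divergence there is about +5, positive as expected for a source.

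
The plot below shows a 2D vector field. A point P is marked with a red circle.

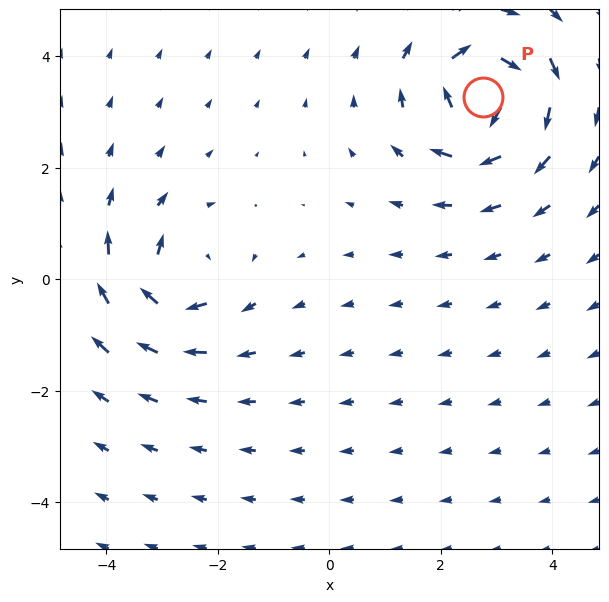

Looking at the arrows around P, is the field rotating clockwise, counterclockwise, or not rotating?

clockwise

Near P at (2.7, 3.3) the arrows circulate clockwise. The curl (z-component) there is about -7; negative curl means clockwise rotation.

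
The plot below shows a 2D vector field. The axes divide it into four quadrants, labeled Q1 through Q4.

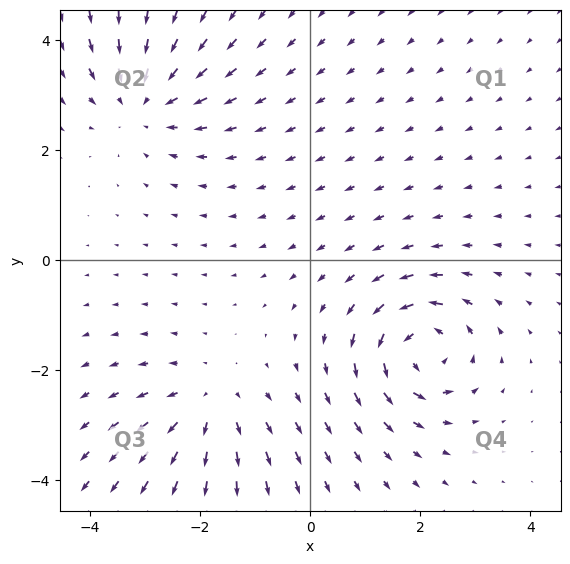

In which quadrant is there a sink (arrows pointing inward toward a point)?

The sink sits at approximately (-3.0, 2.9), which lies in quadrant Q2. The divergence there is about -4, negative as expected for a sink.

Q2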